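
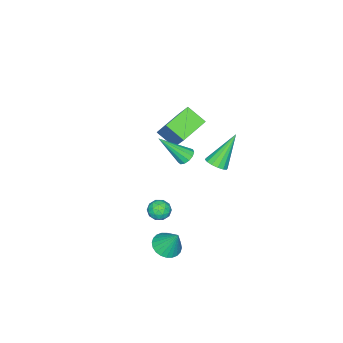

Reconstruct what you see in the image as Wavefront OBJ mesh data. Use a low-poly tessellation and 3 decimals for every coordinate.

v 3.509 2.39 -4.534
v 3.896 2.98 -4.889
v 3.571 3.11 -3.266
v 3.604 3.07 -4.925
v 3.296 3.056 -4.902
v 3.022 2.941 -4.823
v 2.821 2.742 -4.7
v 2.725 2.489 -4.552
v 2.749 2.221 -4.401
v 2.888 1.979 -4.27
v 3.121 1.8 -4.18
v 3.414 1.71 -4.144
v 3.721 1.724 -4.167
v 3.996 1.839 -4.246
v 4.196 2.038 -4.368
v 4.292 2.291 -4.517
v 4.269 2.559 -4.668
v 4.13 2.801 -4.798
v -0.589 0.685 -1.442
v -0.259 0.443 -1.809
v 0.229 -0.425 0.022
v -0.106 0.692 -1.706
v -0.107 0.939 -1.518
v -0.26 1.105 -1.307
v -0.518 1.138 -1.138
v -0.798 1.027 -1.065
v -1.012 0.807 -1.113
v -1.091 0.549 -1.264
v -1.011 0.334 -1.472
v -0.796 0.23 -1.671
v -0.516 0.27 -1.796
v -4.05 -2.203 -1.874
v -3.456 -1.195 -0.39
v -4.105 -1.127 -2.583
v -3.511 -0.118 -1.099
v -2.429 -2.442 -2.361
v -1.835 -1.433 -0.877
v -2.484 -1.365 -3.07
v -1.89 -0.357 -1.586
v 3.291 2.431 -2.083
v 3.883 2.584 -1.931
v 3.417 1.516 -1.649
v 4.009 1.669 -1.497
v 3.526 1.956 -1.211
v 3.448 2.522 -1.479
v 3.852 1.578 -2.101
v 3.774 2.144 -2.369
v 4.23 2.058 -1.942
v 4.029 2.291 -1.392
v 3.271 1.809 -2.188
v 3.07 2.042 -1.638
v 3.576 2.588 -2.045
v 3.724 1.512 -1.535
v 3.44 1.681 -1.366
v 3.788 1.771 -1.277
v 3.32 2.551 -1.78
v 3.668 2.641 -1.69
v 3.458 2.272 -1.267
v 3.632 1.459 -1.89
v 3.98 1.549 -1.8
v 3.512 2.329 -2.303
v 3.86 2.419 -2.214
v 3.842 1.828 -2.313
v 4.128 2.369 -1.963
v 4.202 1.831 -1.707
v 4.11 1.777 -2.062
v 4.064 2.11 -2.22
v 4.01 2.506 -1.639
v 4.084 1.968 -1.384
v 3.8 2.137 -1.215
v 3.754 2.469 -1.373
v 4.214 2.196 -1.646
v 3.216 2.132 -2.196
v 3.29 1.594 -1.941
v 3.546 1.631 -2.207
v 3.5 1.963 -2.365
v 3.098 2.269 -1.873
v 3.172 1.731 -1.617
v 3.236 1.99 -1.36
v 3.19 2.323 -1.518
v 3.086 1.904 -1.934
v 0.051 2.924 -0.425
v 0.5 2.686 -0.052
v -1.131 3.276 1.225
v 0.567 3.005 -0.072
v 0.496 3.302 -0.187
v 0.305 3.497 -0.365
v 0.047 3.539 -0.559
v -0.21 3.417 -0.718
v -0.397 3.162 -0.797
v -0.464 2.843 -0.777
v -0.393 2.546 -0.663
v -0.203 2.351 -0.484
v 0.056 2.309 -0.29
v 0.313 2.431 -0.132
f 2 1 4
f 2 4 3
f 4 1 5
f 4 5 3
f 5 1 6
f 5 6 3
f 6 1 7
f 6 7 3
f 7 1 8
f 7 8 3
f 8 1 9
f 8 9 3
f 9 1 10
f 9 10 3
f 10 1 11
f 10 11 3
f 11 1 12
f 11 12 3
f 12 1 13
f 12 13 3
f 13 1 14
f 13 14 3
f 14 1 15
f 14 15 3
f 15 1 16
f 15 16 3
f 16 1 17
f 16 17 3
f 17 1 18
f 17 18 3
f 18 1 2
f 18 2 3
f 20 19 22
f 20 22 21
f 22 19 23
f 22 23 21
f 23 19 24
f 23 24 21
f 24 19 25
f 24 25 21
f 25 19 26
f 25 26 21
f 26 19 27
f 26 27 21
f 27 19 28
f 27 28 21
f 28 19 29
f 28 29 21
f 29 19 30
f 29 30 21
f 30 19 31
f 30 31 21
f 31 19 20
f 31 20 21
f 33 35 32
f 36 33 32
f 32 35 34
f 34 36 32
f 33 39 35
f 37 33 36
f 37 39 33
f 35 39 34
f 38 36 34
f 34 39 38
f 38 37 36
f 39 37 38
f 40 77 56
f 77 51 80
f 56 80 45
f 77 80 56
f 40 56 52
f 56 45 57
f 52 57 41
f 56 57 52
f 40 52 61
f 52 41 62
f 61 62 47
f 52 62 61
f 40 61 73
f 61 47 76
f 73 76 50
f 61 76 73
f 40 73 77
f 73 50 81
f 77 81 51
f 73 81 77
f 41 57 68
f 57 45 71
f 68 71 49
f 57 71 68
f 45 80 58
f 80 51 79
f 58 79 44
f 80 79 58
f 51 81 78
f 81 50 74
f 78 74 42
f 81 74 78
f 50 76 75
f 76 47 63
f 75 63 46
f 76 63 75
f 47 62 67
f 62 41 64
f 67 64 48
f 62 64 67
f 43 69 55
f 69 49 70
f 55 70 44
f 69 70 55
f 43 55 53
f 55 44 54
f 53 54 42
f 55 54 53
f 43 53 60
f 53 42 59
f 60 59 46
f 53 59 60
f 43 60 65
f 60 46 66
f 65 66 48
f 60 66 65
f 43 65 69
f 65 48 72
f 69 72 49
f 65 72 69
f 44 70 58
f 70 49 71
f 58 71 45
f 70 71 58
f 42 54 78
f 54 44 79
f 78 79 51
f 54 79 78
f 46 59 75
f 59 42 74
f 75 74 50
f 59 74 75
f 48 66 67
f 66 46 63
f 67 63 47
f 66 63 67
f 49 72 68
f 72 48 64
f 68 64 41
f 72 64 68
f 83 82 85
f 83 85 84
f 85 82 86
f 85 86 84
f 86 82 87
f 86 87 84
f 87 82 88
f 87 88 84
f 88 82 89
f 88 89 84
f 89 82 90
f 89 90 84
f 90 82 91
f 90 91 84
f 91 82 92
f 91 92 84
f 92 82 93
f 92 93 84
f 93 82 94
f 93 94 84
f 94 82 95
f 94 95 84
f 95 82 83
f 95 83 84



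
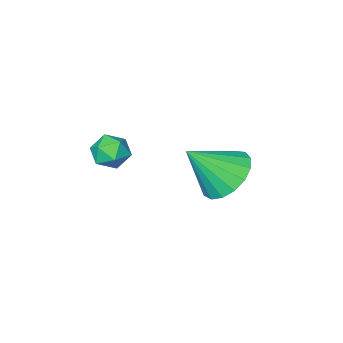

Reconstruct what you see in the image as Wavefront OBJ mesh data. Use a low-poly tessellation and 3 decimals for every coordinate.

v -1.385 4.01 -1.182
v -0.866 3.438 -1.879
v -0.235 3.51 0.082
v -0.646 3.884 -1.903
v -0.595 4.359 -1.762
v -0.725 4.753 -1.488
v -1.006 4.978 -1.144
v -1.374 4.98 -0.808
v -1.744 4.76 -0.558
v -2.032 4.369 -0.451
v -2.172 3.895 -0.512
v -2.131 3.447 -0.726
v -1.919 3.128 -1.044
v -1.585 3.012 -1.394
v -1.205 3.123 -1.696
v 2.275 3.613 0.393
v 2.831 3.358 0.674
v 1.669 3.142 1.166
v 2.225 2.887 1.447
v 2.111 3.55 1.468
v 2.486 3.841 0.99
v 2.014 2.659 0.85
v 2.389 2.95 0.372
v 2.67 2.768 0.956
v 2.73 3.319 1.338
v 1.77 3.181 0.502
v 1.83 3.732 0.884
f 2 1 4
f 2 4 3
f 4 1 5
f 4 5 3
f 5 1 6
f 5 6 3
f 6 1 7
f 6 7 3
f 7 1 8
f 7 8 3
f 8 1 9
f 8 9 3
f 9 1 10
f 9 10 3
f 10 1 11
f 10 11 3
f 11 1 12
f 11 12 3
f 12 1 13
f 12 13 3
f 13 1 14
f 13 14 3
f 14 1 15
f 14 15 3
f 15 1 2
f 15 2 3
f 16 27 21
f 16 21 17
f 16 17 23
f 16 23 26
f 16 26 27
f 17 21 25
f 21 27 20
f 27 26 18
f 26 23 22
f 23 17 24
f 19 25 20
f 19 20 18
f 19 18 22
f 19 22 24
f 19 24 25
f 20 25 21
f 18 20 27
f 22 18 26
f 24 22 23
f 25 24 17



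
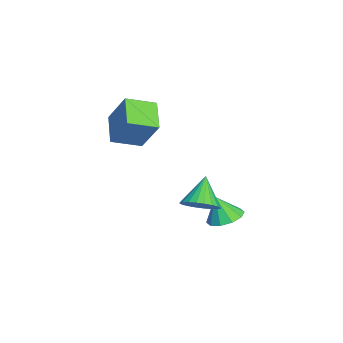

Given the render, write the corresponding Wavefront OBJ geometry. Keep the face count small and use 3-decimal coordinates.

v 0.589 -2.256 0.89
v -1.002 -2.417 1.695
v 0.161 -0.736 0.348
v -1.43 -0.896 1.152
v 1.41 -1.384 2.688
v -0.181 -1.544 3.492
v 0.982 0.137 2.145
v -0.609 -0.024 2.95
v 0.904 3.359 -4.274
v 1.556 2.628 -4.479
v 0.756 2.841 -2.906
v 1.873 3.111 -4.262
v 1.821 3.689 -4.049
v 1.419 4.141 -3.922
v 0.82 4.294 -3.929
v 0.253 4.089 -4.068
v -0.064 3.606 -4.286
v -0.012 3.028 -4.499
v 0.39 2.577 -4.626
v 0.989 2.424 -4.618
v 2.818 2.12 -2.189
v 3.58 2.331 -1.56
v 1.642 2.38 -0.851
v 3.497 2.688 -1.703
v 3.31 2.96 -1.919
v 3.049 3.103 -2.177
v 2.752 3.097 -2.437
v 2.466 2.942 -2.658
v 2.233 2.662 -2.809
v 2.089 2.299 -2.865
v 2.056 1.909 -2.818
v 2.139 1.551 -2.675
v 2.326 1.28 -2.458
v 2.587 1.137 -2.2
v 2.884 1.143 -1.941
v 3.17 1.298 -1.719
v 3.403 1.578 -1.569
v 3.547 1.941 -1.513
f 2 4 1
f 5 2 1
f 1 4 3
f 3 5 1
f 2 8 4
f 6 2 5
f 6 8 2
f 4 8 3
f 7 5 3
f 3 8 7
f 7 6 5
f 8 6 7
f 10 9 12
f 10 12 11
f 12 9 13
f 12 13 11
f 13 9 14
f 13 14 11
f 14 9 15
f 14 15 11
f 15 9 16
f 15 16 11
f 16 9 17
f 16 17 11
f 17 9 18
f 17 18 11
f 18 9 19
f 18 19 11
f 19 9 20
f 19 20 11
f 20 9 10
f 20 10 11
f 22 21 24
f 22 24 23
f 24 21 25
f 24 25 23
f 25 21 26
f 25 26 23
f 26 21 27
f 26 27 23
f 27 21 28
f 27 28 23
f 28 21 29
f 28 29 23
f 29 21 30
f 29 30 23
f 30 21 31
f 30 31 23
f 31 21 32
f 31 32 23
f 32 21 33
f 32 33 23
f 33 21 34
f 33 34 23
f 34 21 35
f 34 35 23
f 35 21 36
f 35 36 23
f 36 21 37
f 36 37 23
f 37 21 38
f 37 38 23
f 38 21 22
f 38 22 23



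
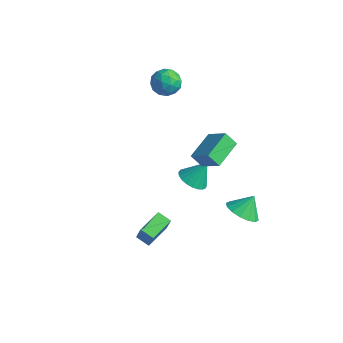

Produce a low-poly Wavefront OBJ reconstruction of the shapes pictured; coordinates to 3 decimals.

v -1.559 1.082 -3.518
v -0.804 0.649 -3.497
v -1.181 1.798 -2.302
v -0.719 0.94 -3.694
v -0.778 1.255 -3.862
v -0.973 1.54 -3.969
v -1.269 1.746 -3.999
v -1.615 1.838 -3.945
v -1.951 1.798 -3.818
v -2.219 1.635 -3.638
v -2.374 1.376 -3.438
v -2.387 1.066 -3.251
v -2.257 0.759 -3.111
v -2.006 0.508 -3.041
v -1.678 0.356 -3.053
v -1.329 0.33 -3.146
v -1.02 0.433 -3.303
v -0.743 -4.11 -3.707
v -0.417 -4.133 -2.772
v -0.922 -2.593 -3.605
v -0.595 -2.617 -2.671
v 0.015 -4.003 -3.969
v 0.342 -4.027 -3.035
v -0.163 -2.487 -3.868
v 0.163 -2.51 -2.933
v -4.524 1.573 3.466
v -3.845 2.074 3.686
v -3.715 0.886 2.534
v -3.036 1.387 2.754
v -3.349 0.803 3.322
v -3.849 1.228 3.898
v -3.711 1.732 2.322
v -4.211 2.157 2.898
v -3.342 2.173 2.979
v -3.118 1.599 3.597
v -4.442 1.361 2.623
v -4.218 0.787 3.241
v -4.256 1.884 3.657
v -3.304 1.076 2.563
v -3.489 0.733 2.896
v -3.089 1.028 3.026
v -4.258 1.386 3.782
v -3.859 1.681 3.911
v -3.567 0.934 3.698
v -3.701 1.279 2.309
v -3.302 1.574 2.438
v -4.471 1.932 3.194
v -4.071 2.227 3.324
v -3.993 2.026 2.522
v -3.561 2.237 3.372
v -3.085 1.833 2.824
v -3.482 2.036 2.57
v -3.776 2.285 2.908
v -3.429 1.899 3.735
v -2.954 1.495 3.187
v -3.138 1.152 3.521
v -3.432 1.401 3.859
v -3.134 1.957 3.319
v -4.606 1.465 3.033
v -4.131 1.061 2.485
v -4.128 1.559 2.361
v -4.422 1.808 2.699
v -4.475 1.127 3.396
v -3.999 0.723 2.848
v -3.784 0.675 3.312
v -4.078 0.924 3.65
v -4.426 1.003 2.901
v -0.084 0.132 -0.519
v -0.629 -0.124 0.177
v -0.353 1.793 -0.117
v -0.898 1.537 0.578
v 1.078 0.103 0.382
v 0.533 -0.153 1.077
v 0.809 1.764 0.783
v 0.264 1.508 1.479
v 1.807 1.139 -3.972
v 2.666 1.426 -4.344
v 1.973 1.861 -3.028
v 2.326 1.752 -4.533
v 1.846 1.913 -4.572
v 1.356 1.866 -4.449
v 0.987 1.625 -4.199
v 0.837 1.253 -3.888
v 0.947 0.851 -3.599
v 1.287 0.526 -3.41
v 1.767 0.365 -3.372
v 2.257 0.411 -3.494
v 2.626 0.652 -3.744
v 2.776 1.024 -4.056
f 2 1 4
f 2 4 3
f 4 1 5
f 4 5 3
f 5 1 6
f 5 6 3
f 6 1 7
f 6 7 3
f 7 1 8
f 7 8 3
f 8 1 9
f 8 9 3
f 9 1 10
f 9 10 3
f 10 1 11
f 10 11 3
f 11 1 12
f 11 12 3
f 12 1 13
f 12 13 3
f 13 1 14
f 13 14 3
f 14 1 15
f 14 15 3
f 15 1 16
f 15 16 3
f 16 1 17
f 16 17 3
f 17 1 2
f 17 2 3
f 19 21 18
f 22 19 18
f 18 21 20
f 20 22 18
f 19 25 21
f 23 19 22
f 23 25 19
f 21 25 20
f 24 22 20
f 20 25 24
f 24 23 22
f 25 23 24
f 26 63 42
f 63 37 66
f 42 66 31
f 63 66 42
f 26 42 38
f 42 31 43
f 38 43 27
f 42 43 38
f 26 38 47
f 38 27 48
f 47 48 33
f 38 48 47
f 26 47 59
f 47 33 62
f 59 62 36
f 47 62 59
f 26 59 63
f 59 36 67
f 63 67 37
f 59 67 63
f 27 43 54
f 43 31 57
f 54 57 35
f 43 57 54
f 31 66 44
f 66 37 65
f 44 65 30
f 66 65 44
f 37 67 64
f 67 36 60
f 64 60 28
f 67 60 64
f 36 62 61
f 62 33 49
f 61 49 32
f 62 49 61
f 33 48 53
f 48 27 50
f 53 50 34
f 48 50 53
f 29 55 41
f 55 35 56
f 41 56 30
f 55 56 41
f 29 41 39
f 41 30 40
f 39 40 28
f 41 40 39
f 29 39 46
f 39 28 45
f 46 45 32
f 39 45 46
f 29 46 51
f 46 32 52
f 51 52 34
f 46 52 51
f 29 51 55
f 51 34 58
f 55 58 35
f 51 58 55
f 30 56 44
f 56 35 57
f 44 57 31
f 56 57 44
f 28 40 64
f 40 30 65
f 64 65 37
f 40 65 64
f 32 45 61
f 45 28 60
f 61 60 36
f 45 60 61
f 34 52 53
f 52 32 49
f 53 49 33
f 52 49 53
f 35 58 54
f 58 34 50
f 54 50 27
f 58 50 54
f 69 71 68
f 72 69 68
f 68 71 70
f 70 72 68
f 69 75 71
f 73 69 72
f 73 75 69
f 71 75 70
f 74 72 70
f 70 75 74
f 74 73 72
f 75 73 74
f 77 76 79
f 77 79 78
f 79 76 80
f 79 80 78
f 80 76 81
f 80 81 78
f 81 76 82
f 81 82 78
f 82 76 83
f 82 83 78
f 83 76 84
f 83 84 78
f 84 76 85
f 84 85 78
f 85 76 86
f 85 86 78
f 86 76 87
f 86 87 78
f 87 76 88
f 87 88 78
f 88 76 89
f 88 89 78
f 89 76 77
f 89 77 78



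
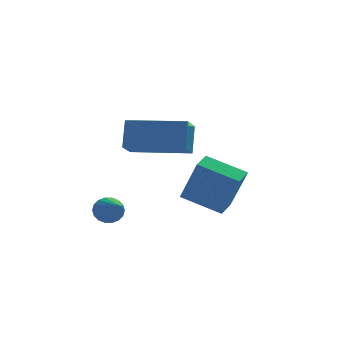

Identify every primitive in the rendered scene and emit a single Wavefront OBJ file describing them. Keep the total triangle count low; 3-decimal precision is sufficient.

v -2.588 0.87 -1.43
v -2.416 1.131 -0.941
v -2.452 -0.91 -0.53
v -2.672 1.124 -0.916
v -2.912 1.067 -0.992
v -3.088 0.972 -1.155
v -3.165 0.856 -1.373
v -3.127 0.743 -1.602
v -2.982 0.655 -1.797
v -2.76 0.61 -1.919
v -2.503 0.617 -1.945
v -2.263 0.673 -1.868
v -2.087 0.769 -1.705
v -2.011 0.885 -1.488
v -2.048 0.998 -1.259
v -2.193 1.086 -1.064
v 1.671 1.663 -2.3
v 2.163 1.08 -0.506
v 0.311 2.479 -1.663
v 0.802 1.896 0.132
v 2.178 2.424 -2.192
v 2.669 1.841 -0.397
v 0.817 3.24 -1.554
v 1.309 2.657 0.24
v -2.463 -1.274 2.366
v -2.259 -0.698 3.399
v -2.043 -0.424 1.809
v -1.838 0.152 2.842
v -0.502 -2.172 2.478
v -0.297 -1.596 3.511
v -0.081 -1.322 1.921
v 0.123 -0.746 2.954
f 2 1 4
f 2 4 3
f 4 1 5
f 4 5 3
f 5 1 6
f 5 6 3
f 6 1 7
f 6 7 3
f 7 1 8
f 7 8 3
f 8 1 9
f 8 9 3
f 9 1 10
f 9 10 3
f 10 1 11
f 10 11 3
f 11 1 12
f 11 12 3
f 12 1 13
f 12 13 3
f 13 1 14
f 13 14 3
f 14 1 15
f 14 15 3
f 15 1 16
f 15 16 3
f 16 1 2
f 16 2 3
f 18 20 17
f 21 18 17
f 17 20 19
f 19 21 17
f 18 24 20
f 22 18 21
f 22 24 18
f 20 24 19
f 23 21 19
f 19 24 23
f 23 22 21
f 24 22 23
f 26 28 25
f 29 26 25
f 25 28 27
f 27 29 25
f 26 32 28
f 30 26 29
f 30 32 26
f 28 32 27
f 31 29 27
f 27 32 31
f 31 30 29
f 32 30 31



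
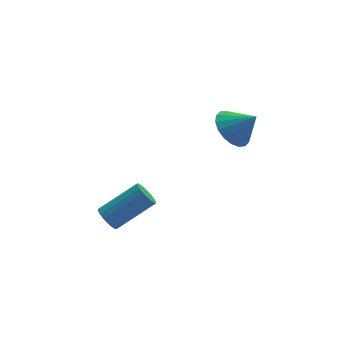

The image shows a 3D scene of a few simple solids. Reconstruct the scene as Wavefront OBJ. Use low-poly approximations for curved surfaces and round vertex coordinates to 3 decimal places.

v -3.5 1.688 -2.43
v -3.224 1.833 -2.871
v -1.744 2.057 -1.871
v -2.02 1.912 -1.43
v -3.31 2.043 -2.79
v -1.83 2.266 -1.79
v -3.434 2.182 -2.639
v -1.954 2.406 -1.638
v -3.57 2.223 -2.445
v -2.091 2.447 -1.445
v -3.693 2.159 -2.249
v -2.214 2.382 -1.249
v -3.778 2.001 -2.089
v -2.298 2.225 -1.089
v -3.807 1.781 -1.996
v -2.328 2.005 -0.996
v -3.776 1.543 -1.989
v -2.296 1.767 -0.989
v -3.69 1.334 -2.07
v -2.21 1.557 -1.07
v -3.566 1.194 -2.222
v -2.086 1.418 -1.221
v -3.429 1.153 -2.415
v -1.95 1.377 -1.415
v -3.306 1.218 -2.611
v -1.827 1.441 -1.611
v -3.222 1.375 -2.771
v -1.742 1.599 -1.771
v -3.192 1.595 -2.864
v -1.713 1.819 -1.864
v 1.459 3.358 0.421
v 2.011 3.076 -0.204
v 2.241 2.982 1.279
v 2.126 3.446 -0.147
v 2.109 3.799 0.023
v 1.963 4.064 0.271
v 1.717 4.189 0.55
v 1.421 4.15 0.802
v 1.132 3.954 0.979
v 0.908 3.639 1.046
v 0.793 3.269 0.988
v 0.81 2.917 0.819
v 0.956 2.652 0.57
v 1.201 2.526 0.292
v 1.498 2.566 0.039
v 1.787 2.762 -0.138
f 2 1 5
f 2 5 3
f 3 5 6
f 3 6 4
f 5 1 7
f 5 7 6
f 6 7 8
f 6 8 4
f 7 1 9
f 7 9 8
f 8 9 10
f 8 10 4
f 9 1 11
f 9 11 10
f 10 11 12
f 10 12 4
f 11 1 13
f 11 13 12
f 12 13 14
f 12 14 4
f 13 1 15
f 13 15 14
f 14 15 16
f 14 16 4
f 15 1 17
f 15 17 16
f 16 17 18
f 16 18 4
f 17 1 19
f 17 19 18
f 18 19 20
f 18 20 4
f 19 1 21
f 19 21 20
f 20 21 22
f 20 22 4
f 21 1 23
f 21 23 22
f 22 23 24
f 22 24 4
f 23 1 25
f 23 25 24
f 24 25 26
f 24 26 4
f 25 1 27
f 25 27 26
f 26 27 28
f 26 28 4
f 27 1 29
f 27 29 28
f 28 29 30
f 28 30 4
f 29 1 2
f 29 2 30
f 30 2 3
f 30 3 4
f 32 31 34
f 32 34 33
f 34 31 35
f 34 35 33
f 35 31 36
f 35 36 33
f 36 31 37
f 36 37 33
f 37 31 38
f 37 38 33
f 38 31 39
f 38 39 33
f 39 31 40
f 39 40 33
f 40 31 41
f 40 41 33
f 41 31 42
f 41 42 33
f 42 31 43
f 42 43 33
f 43 31 44
f 43 44 33
f 44 31 45
f 44 45 33
f 45 31 46
f 45 46 33
f 46 31 32
f 46 32 33



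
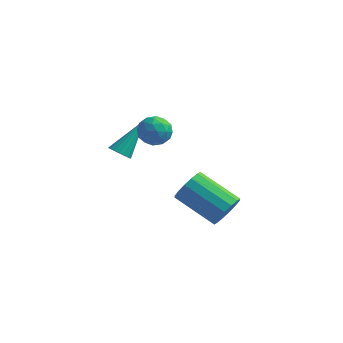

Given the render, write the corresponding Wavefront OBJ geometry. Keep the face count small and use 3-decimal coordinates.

v 2.225 1.456 -3.28
v 2.549 1.092 -2.584
v 0.66 1.32 -1.584
v 0.335 1.684 -2.28
v 2.627 1.523 -2.534
v 0.738 1.75 -1.534
v 2.597 1.935 -2.685
v 0.708 2.163 -1.685
v 2.468 2.219 -2.995
v 0.578 2.447 -1.995
v 2.273 2.299 -3.381
v 0.383 2.526 -2.381
v 2.065 2.153 -3.74
v 0.175 2.38 -2.74
v 1.9 1.82 -3.976
v 0.011 2.048 -2.976
v 1.822 1.39 -4.026
v -0.067 1.617 -3.026
v 1.852 0.977 -3.875
v -0.037 1.205 -2.875
v 1.982 0.693 -3.565
v 0.092 0.921 -2.565
v 2.177 0.614 -3.179
v 0.287 0.841 -2.179
v 2.385 0.76 -2.82
v 0.495 0.987 -1.82
v 0.088 0.233 2.093
v 0.43 -0.33 2.487
v -0.77 -0.57 1.693
v -0.428 -1.133 2.087
v -0.788 -0.567 2.46
v -0.258 -0.07 2.707
v -0.082 -0.83 1.473
v 0.448 -0.333 1.72
v 0.325 -0.986 2.104
v -0.111 -0.824 2.714
v -0.229 -0.076 1.466
v -0.665 0.086 2.076
v 0.335 0.022 2.325
v -0.675 -0.922 1.855
v -0.886 -0.589 2.074
v -0.685 -0.92 2.306
v -0.07 0.175 2.454
v 0.131 -0.156 2.686
v -0.585 -0.295 2.67
v -0.471 -0.744 1.494
v -0.27 -1.075 1.726
v 0.345 0.02 1.874
v 0.546 -0.311 2.106
v 0.245 -0.605 1.51
v 0.474 -0.694 2.332
v -0.031 -1.167 2.097
v 0.173 -0.988 1.736
v 0.484 -0.697 1.881
v 0.217 -0.599 2.691
v -0.287 -1.071 2.455
v -0.499 -0.738 2.674
v -0.187 -0.446 2.82
v 0.156 -0.985 2.465
v -0.053 0.171 1.725
v -0.557 -0.301 1.489
v -0.153 -0.454 1.36
v 0.159 -0.162 1.506
v -0.309 0.267 2.083
v -0.814 -0.206 1.848
v -0.824 -0.203 2.299
v -0.513 0.088 2.444
v -0.496 0.085 1.715
v -1.594 -0.758 0.582
v -1.078 -0.809 0.431
v -1.066 0.518 1.958
v -1.157 -0.628 0.293
v -1.322 -0.473 0.213
v -1.541 -0.375 0.206
v -1.771 -0.352 0.273
v -1.965 -0.411 0.402
v -2.086 -0.538 0.566
v -2.11 -0.708 0.733
v -2.031 -0.889 0.871
v -1.866 -1.044 0.951
v -1.647 -1.142 0.958
v -1.417 -1.164 0.891
v -1.222 -1.106 0.762
v -1.101 -0.979 0.598
f 2 1 5
f 2 5 3
f 3 5 6
f 3 6 4
f 5 1 7
f 5 7 6
f 6 7 8
f 6 8 4
f 7 1 9
f 7 9 8
f 8 9 10
f 8 10 4
f 9 1 11
f 9 11 10
f 10 11 12
f 10 12 4
f 11 1 13
f 11 13 12
f 12 13 14
f 12 14 4
f 13 1 15
f 13 15 14
f 14 15 16
f 14 16 4
f 15 1 17
f 15 17 16
f 16 17 18
f 16 18 4
f 17 1 19
f 17 19 18
f 18 19 20
f 18 20 4
f 19 1 21
f 19 21 20
f 20 21 22
f 20 22 4
f 21 1 23
f 21 23 22
f 22 23 24
f 22 24 4
f 23 1 25
f 23 25 24
f 24 25 26
f 24 26 4
f 25 1 2
f 25 2 26
f 26 2 3
f 26 3 4
f 27 64 43
f 64 38 67
f 43 67 32
f 64 67 43
f 27 43 39
f 43 32 44
f 39 44 28
f 43 44 39
f 27 39 48
f 39 28 49
f 48 49 34
f 39 49 48
f 27 48 60
f 48 34 63
f 60 63 37
f 48 63 60
f 27 60 64
f 60 37 68
f 64 68 38
f 60 68 64
f 28 44 55
f 44 32 58
f 55 58 36
f 44 58 55
f 32 67 45
f 67 38 66
f 45 66 31
f 67 66 45
f 38 68 65
f 68 37 61
f 65 61 29
f 68 61 65
f 37 63 62
f 63 34 50
f 62 50 33
f 63 50 62
f 34 49 54
f 49 28 51
f 54 51 35
f 49 51 54
f 30 56 42
f 56 36 57
f 42 57 31
f 56 57 42
f 30 42 40
f 42 31 41
f 40 41 29
f 42 41 40
f 30 40 47
f 40 29 46
f 47 46 33
f 40 46 47
f 30 47 52
f 47 33 53
f 52 53 35
f 47 53 52
f 30 52 56
f 52 35 59
f 56 59 36
f 52 59 56
f 31 57 45
f 57 36 58
f 45 58 32
f 57 58 45
f 29 41 65
f 41 31 66
f 65 66 38
f 41 66 65
f 33 46 62
f 46 29 61
f 62 61 37
f 46 61 62
f 35 53 54
f 53 33 50
f 54 50 34
f 53 50 54
f 36 59 55
f 59 35 51
f 55 51 28
f 59 51 55
f 70 69 72
f 70 72 71
f 72 69 73
f 72 73 71
f 73 69 74
f 73 74 71
f 74 69 75
f 74 75 71
f 75 69 76
f 75 76 71
f 76 69 77
f 76 77 71
f 77 69 78
f 77 78 71
f 78 69 79
f 78 79 71
f 79 69 80
f 79 80 71
f 80 69 81
f 80 81 71
f 81 69 82
f 81 82 71
f 82 69 83
f 82 83 71
f 83 69 84
f 83 84 71
f 84 69 70
f 84 70 71



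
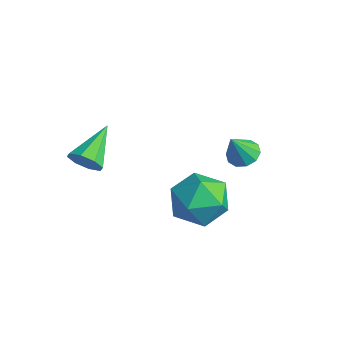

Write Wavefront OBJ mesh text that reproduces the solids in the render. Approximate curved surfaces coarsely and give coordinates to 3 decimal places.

v 2.642 -1.174 1.452
v 3.538 -1.905 1.295
v 1.502 -2.375 0.545
v 2.398 -3.106 0.388
v 1.964 -2.936 1.458
v 2.669 -2.194 2.019
v 2.371 -2.086 -0.179
v 3.076 -1.344 0.382
v 3.37 -2.469 0.287
v 3.119 -2.994 1.299
v 1.921 -1.286 0.541
v 1.67 -1.811 1.553
v -1.423 -4.337 0.982
v -1.127 -3.896 0.511
v -2.237 -2.943 1.778
v -1.61 -4.083 0.346
v -1.983 -4.419 0.553
v -2.028 -4.707 1.012
v -1.719 -4.779 1.453
v -1.237 -4.591 1.618
v -0.863 -4.255 1.411
v -0.818 -3.967 0.952
v 1.342 0.413 1.322
v 1.913 0.182 1.151
v 1.438 -0.193 2.458
v 1.971 0.529 1.331
v 1.788 0.832 1.508
v 1.435 0.975 1.614
v 1.046 0.903 1.609
v 0.77 0.644 1.494
v 0.712 0.296 1.314
v 0.895 -0.007 1.137
v 1.248 -0.149 1.031
v 1.637 -0.077 1.036
f 1 12 6
f 1 6 2
f 1 2 8
f 1 8 11
f 1 11 12
f 2 6 10
f 6 12 5
f 12 11 3
f 11 8 7
f 8 2 9
f 4 10 5
f 4 5 3
f 4 3 7
f 4 7 9
f 4 9 10
f 5 10 6
f 3 5 12
f 7 3 11
f 9 7 8
f 10 9 2
f 14 13 16
f 14 16 15
f 16 13 17
f 16 17 15
f 17 13 18
f 17 18 15
f 18 13 19
f 18 19 15
f 19 13 20
f 19 20 15
f 20 13 21
f 20 21 15
f 21 13 22
f 21 22 15
f 22 13 14
f 22 14 15
f 24 23 26
f 24 26 25
f 26 23 27
f 26 27 25
f 27 23 28
f 27 28 25
f 28 23 29
f 28 29 25
f 29 23 30
f 29 30 25
f 30 23 31
f 30 31 25
f 31 23 32
f 31 32 25
f 32 23 33
f 32 33 25
f 33 23 34
f 33 34 25
f 34 23 24
f 34 24 25



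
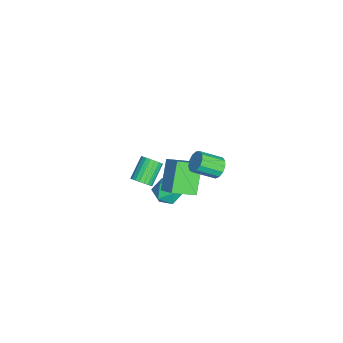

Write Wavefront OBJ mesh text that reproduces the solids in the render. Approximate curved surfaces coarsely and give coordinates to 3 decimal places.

v -3.063 -4.017 -4.336
v -2.612 -4.081 -3.778
v -3.826 -3.467 -2.726
v -4.277 -3.403 -3.284
v -2.554 -3.803 -3.874
v -3.768 -3.189 -2.822
v -2.584 -3.562 -4.049
v -3.798 -2.948 -2.997
v -2.697 -3.4 -4.274
v -3.911 -2.786 -3.222
v -2.873 -3.344 -4.51
v -4.087 -2.73 -3.457
v -3.082 -3.405 -4.715
v -4.296 -2.791 -3.663
v -3.288 -3.572 -4.855
v -4.502 -2.958 -3.803
v -3.454 -3.815 -4.906
v -4.669 -3.201 -3.853
v -3.553 -4.094 -4.858
v -4.768 -3.48 -3.805
v -3.568 -4.359 -4.719
v -4.782 -3.745 -3.667
v -3.495 -4.565 -4.515
v -4.709 -3.951 -3.462
v -3.347 -4.676 -4.279
v -4.561 -4.062 -3.227
v -3.15 -4.673 -4.054
v -4.364 -4.06 -3.001
v -2.938 -4.557 -3.877
v -4.152 -3.943 -2.825
v -2.748 -4.348 -3.78
v -3.962 -3.734 -2.727
v 2.323 -2.568 0.86
v 0.887 -2.305 2.383
v 1.825 -1.164 0.149
v 0.389 -0.901 1.673
v 3.171 -1.919 1.547
v 1.735 -1.656 3.071
v 2.673 -0.515 0.837
v 1.237 -0.252 2.36
v 2.642 0.693 3.523
v 2.913 0.373 2.938
v 3.149 -0.913 3.751
v 2.878 -0.593 4.337
v 3.226 0.55 3.127
v 3.461 -0.737 3.94
v 3.353 0.772 3.441
v 3.589 -0.515 4.255
v 3.255 0.969 3.782
v 3.491 -0.317 4.595
v 2.962 1.079 4.041
v 3.198 -0.208 4.854
v 2.568 1.066 4.135
v 2.804 -0.22 4.948
v 2.197 0.935 4.035
v 2.433 -0.351 4.848
v 1.968 0.727 3.773
v 2.203 -0.559 4.586
v 1.952 0.509 3.431
v 2.188 -0.778 4.245
v 2.156 0.349 3.119
v 2.392 -0.938 3.932
v 2.514 0.298 2.935
v 2.75 -0.988 3.748
v -1.059 -1.789 -2.149
v -0.535 -1.824 -1.287
v 0.035 -2.776 -2.853
v 0.559 -2.811 -1.991
v -0.345 -3.255 -2.05
v -1.022 -2.645 -1.615
v 0.522 -1.955 -2.525
v -0.155 -1.345 -2.09
v 0.442 -1.926 -1.519
v -0.094 -2.73 -1.226
v -0.406 -1.87 -2.914
v -0.942 -2.674 -2.621
f 2 1 5
f 2 5 3
f 3 5 6
f 3 6 4
f 5 1 7
f 5 7 6
f 6 7 8
f 6 8 4
f 7 1 9
f 7 9 8
f 8 9 10
f 8 10 4
f 9 1 11
f 9 11 10
f 10 11 12
f 10 12 4
f 11 1 13
f 11 13 12
f 12 13 14
f 12 14 4
f 13 1 15
f 13 15 14
f 14 15 16
f 14 16 4
f 15 1 17
f 15 17 16
f 16 17 18
f 16 18 4
f 17 1 19
f 17 19 18
f 18 19 20
f 18 20 4
f 19 1 21
f 19 21 20
f 20 21 22
f 20 22 4
f 21 1 23
f 21 23 22
f 22 23 24
f 22 24 4
f 23 1 25
f 23 25 24
f 24 25 26
f 24 26 4
f 25 1 27
f 25 27 26
f 26 27 28
f 26 28 4
f 27 1 29
f 27 29 28
f 28 29 30
f 28 30 4
f 29 1 31
f 29 31 30
f 30 31 32
f 30 32 4
f 31 1 2
f 31 2 32
f 32 2 3
f 32 3 4
f 34 36 33
f 37 34 33
f 33 36 35
f 35 37 33
f 34 40 36
f 38 34 37
f 38 40 34
f 36 40 35
f 39 37 35
f 35 40 39
f 39 38 37
f 40 38 39
f 42 41 45
f 42 45 43
f 43 45 46
f 43 46 44
f 45 41 47
f 45 47 46
f 46 47 48
f 46 48 44
f 47 41 49
f 47 49 48
f 48 49 50
f 48 50 44
f 49 41 51
f 49 51 50
f 50 51 52
f 50 52 44
f 51 41 53
f 51 53 52
f 52 53 54
f 52 54 44
f 53 41 55
f 53 55 54
f 54 55 56
f 54 56 44
f 55 41 57
f 55 57 56
f 56 57 58
f 56 58 44
f 57 41 59
f 57 59 58
f 58 59 60
f 58 60 44
f 59 41 61
f 59 61 60
f 60 61 62
f 60 62 44
f 61 41 63
f 61 63 62
f 62 63 64
f 62 64 44
f 63 41 42
f 63 42 64
f 64 42 43
f 64 43 44
f 65 76 70
f 65 70 66
f 65 66 72
f 65 72 75
f 65 75 76
f 66 70 74
f 70 76 69
f 76 75 67
f 75 72 71
f 72 66 73
f 68 74 69
f 68 69 67
f 68 67 71
f 68 71 73
f 68 73 74
f 69 74 70
f 67 69 76
f 71 67 75
f 73 71 72
f 74 73 66



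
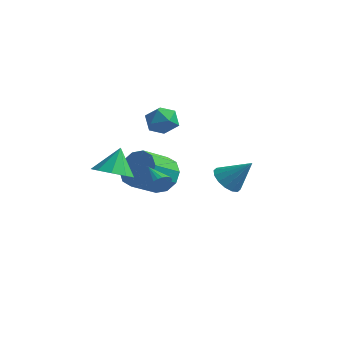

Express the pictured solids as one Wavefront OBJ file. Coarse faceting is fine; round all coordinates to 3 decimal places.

v -2.139 0.519 -1.429
v -1.194 0.711 -1.534
v -2.161 1.281 -0.231
v -1.556 1.177 -1.838
v -2.191 1.335 -1.95
v -2.801 1.111 -1.818
v -3.102 0.61 -1.504
v -2.952 0.066 -1.155
v -2.422 -0.266 -0.934
v -1.759 -0.231 -0.944
v -1.275 0.155 -1.181
v 3.064 1.095 -0.728
v 3.597 1.296 -1.261
v 4.056 1.425 0.388
v 3.395 1.636 -1.182
v 3.104 1.832 -0.982
v 2.803 1.83 -0.713
v 2.571 1.631 -0.449
v 2.472 1.289 -0.259
v 2.531 0.895 -0.196
v 2.733 0.554 -0.275
v 3.023 0.359 -0.475
v 3.325 0.361 -0.744
v 3.557 0.559 -1.008
v 3.656 0.902 -1.198
v -1.146 3.116 -2.584
v -0.603 3.469 -1.796
v -1.111 2.177 -0.868
v -1.654 1.824 -1.656
v -1.18 3.72 -1.763
v -1.688 2.428 -0.834
v -1.744 3.74 -2.043
v -2.253 2.448 -1.115
v -2.08 3.522 -2.53
v -2.588 2.23 -1.602
v -2.059 3.149 -3.038
v -2.567 1.857 -2.11
v -1.689 2.763 -3.372
v -2.197 1.471 -2.444
v -1.112 2.512 -3.406
v -1.62 1.22 -2.477
v -0.547 2.492 -3.125
v -1.056 1.2 -2.197
v -0.212 2.71 -2.638
v -0.72 1.418 -1.71
v -0.233 3.083 -2.13
v -0.741 1.791 -1.202
v 0.71 -0.423 -0.814
v 1.005 -0.401 -0.339
v -0.15 0.103 -0.306
v 1.064 -0.214 -0.434
v 1.068 -0.058 -0.587
v 1.019 0.042 -0.775
v 0.922 0.072 -0.968
v 0.793 0.026 -1.139
v 0.652 -0.089 -1.26
v 0.519 -0.254 -1.313
v 0.416 -0.445 -1.29
v 0.357 -0.633 -1.195
v 0.352 -0.789 -1.042
v 0.402 -0.889 -0.854
v 0.498 -0.918 -0.661
v 0.627 -0.872 -0.49
v 0.769 -0.758 -0.369
v 0.901 -0.593 -0.316
v -1.505 3.175 0.761
v -0.776 3.518 0.964
v -1.064 1.982 1.196
v -0.335 2.325 1.399
v -1.019 2.518 1.829
v -1.291 3.256 1.56
v -0.549 2.244 0.6
v -0.821 2.982 0.331
v -0.185 2.943 0.864
v -0.476 3.112 1.623
v -1.364 2.388 0.537
v -1.655 2.557 1.296
f 2 1 4
f 2 4 3
f 4 1 5
f 4 5 3
f 5 1 6
f 5 6 3
f 6 1 7
f 6 7 3
f 7 1 8
f 7 8 3
f 8 1 9
f 8 9 3
f 9 1 10
f 9 10 3
f 10 1 11
f 10 11 3
f 11 1 2
f 11 2 3
f 13 12 15
f 13 15 14
f 15 12 16
f 15 16 14
f 16 12 17
f 16 17 14
f 17 12 18
f 17 18 14
f 18 12 19
f 18 19 14
f 19 12 20
f 19 20 14
f 20 12 21
f 20 21 14
f 21 12 22
f 21 22 14
f 22 12 23
f 22 23 14
f 23 12 24
f 23 24 14
f 24 12 25
f 24 25 14
f 25 12 13
f 25 13 14
f 27 26 30
f 27 30 28
f 28 30 31
f 28 31 29
f 30 26 32
f 30 32 31
f 31 32 33
f 31 33 29
f 32 26 34
f 32 34 33
f 33 34 35
f 33 35 29
f 34 26 36
f 34 36 35
f 35 36 37
f 35 37 29
f 36 26 38
f 36 38 37
f 37 38 39
f 37 39 29
f 38 26 40
f 38 40 39
f 39 40 41
f 39 41 29
f 40 26 42
f 40 42 41
f 41 42 43
f 41 43 29
f 42 26 44
f 42 44 43
f 43 44 45
f 43 45 29
f 44 26 46
f 44 46 45
f 45 46 47
f 45 47 29
f 46 26 27
f 46 27 47
f 47 27 28
f 47 28 29
f 49 48 51
f 49 51 50
f 51 48 52
f 51 52 50
f 52 48 53
f 52 53 50
f 53 48 54
f 53 54 50
f 54 48 55
f 54 55 50
f 55 48 56
f 55 56 50
f 56 48 57
f 56 57 50
f 57 48 58
f 57 58 50
f 58 48 59
f 58 59 50
f 59 48 60
f 59 60 50
f 60 48 61
f 60 61 50
f 61 48 62
f 61 62 50
f 62 48 63
f 62 63 50
f 63 48 64
f 63 64 50
f 64 48 65
f 64 65 50
f 65 48 49
f 65 49 50
f 66 77 71
f 66 71 67
f 66 67 73
f 66 73 76
f 66 76 77
f 67 71 75
f 71 77 70
f 77 76 68
f 76 73 72
f 73 67 74
f 69 75 70
f 69 70 68
f 69 68 72
f 69 72 74
f 69 74 75
f 70 75 71
f 68 70 77
f 72 68 76
f 74 72 73
f 75 74 67



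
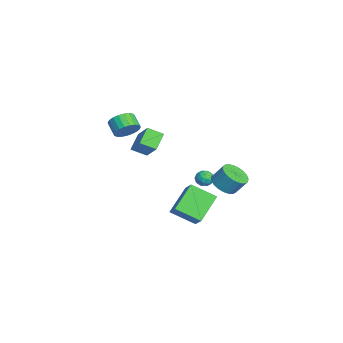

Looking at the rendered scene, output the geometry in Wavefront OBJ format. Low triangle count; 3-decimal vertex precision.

v -0.71 -0.393 -3.926
v -1.998 0.712 -2.723
v -0.249 1.083 -4.787
v -1.537 2.188 -3.585
v 0.297 -0.188 -3.035
v -0.991 0.917 -1.833
v 0.758 1.288 -3.897
v -0.53 2.393 -2.694
v 1.871 -1.969 2.519
v 1.707 -2.876 2.978
v 1.046 -1.455 3.238
v 0.882 -2.361 3.698
v 3.198 -1.579 3.762
v 3.034 -2.485 4.222
v 2.373 -1.064 4.482
v 2.209 -1.971 4.941
v 2.506 2.321 0.207
v 3.272 1.885 0.332
v 3.48 2.524 1.278
v 2.714 2.959 1.153
v 3.378 2.168 0.118
v 3.586 2.806 1.064
v 3.333 2.477 -0.081
v 3.542 3.115 0.865
v 3.146 2.759 -0.23
v 3.354 3.397 0.716
v 2.847 2.965 -0.303
v 3.056 3.604 0.643
v 2.49 3.06 -0.288
v 2.698 3.698 0.658
v 2.135 3.027 -0.188
v 2.344 3.665 0.758
v 1.845 2.872 -0.019
v 2.053 3.51 0.927
v 1.668 2.622 0.189
v 1.877 3.26 1.135
v 1.637 2.319 0.4
v 1.845 2.958 1.346
v 1.756 2.017 0.577
v 1.964 2.655 1.523
v 2.004 1.768 0.691
v 2.212 2.406 1.637
v 2.339 1.614 0.721
v 2.548 2.252 1.667
v 2.703 1.582 0.662
v 2.912 2.22 1.608
v 3.033 1.678 0.525
v 3.242 2.316 1.47
v -2.221 -2.691 2.293
v -1.926 -2.246 2.942
v -2.724 -2.524 3.495
v -3.019 -2.969 2.847
v -2.124 -2.01 2.776
v -2.921 -2.289 3.33
v -2.338 -1.892 2.526
v -3.135 -2.171 3.08
v -2.532 -1.912 2.237
v -3.329 -2.191 2.791
v -2.673 -2.067 1.957
v -3.47 -2.345 2.511
v -2.735 -2.33 1.735
v -3.532 -2.608 2.289
v -2.709 -2.655 1.61
v -3.506 -2.933 2.164
v -2.598 -2.986 1.603
v -3.395 -3.264 2.157
v -2.422 -3.266 1.715
v -3.22 -3.544 2.269
v -2.212 -3.447 1.927
v -3.009 -3.725 2.481
v -2.003 -3.497 2.203
v -2.8 -3.775 2.756
v -1.832 -3.408 2.494
v -2.629 -3.686 3.048
v -1.728 -3.194 2.75
v -2.525 -3.473 3.304
v -1.71 -2.894 2.928
v -2.507 -3.172 3.481
v -1.78 -2.559 2.995
v -2.577 -2.837 3.549
v -4.021 2.695 -3.104
v -3.739 2.432 -3.603
v -4.041 1.788 -2.637
v -3.759 1.525 -3.136
v -3.44 1.926 -2.769
v -3.427 2.487 -3.057
v -4.353 1.733 -3.183
v -4.34 2.294 -3.471
v -3.944 1.837 -3.652
v -3.38 1.956 -3.396
v -4.4 2.264 -2.844
v -3.836 2.383 -2.588
v -3.878 2.643 -3.395
v -3.902 1.577 -2.845
v -3.714 1.812 -2.63
v -3.549 1.658 -2.923
v -3.695 2.675 -3.074
v -3.529 2.521 -3.367
v -3.353 2.223 -2.877
v -4.251 1.699 -2.873
v -4.085 1.545 -3.166
v -4.231 2.562 -3.317
v -4.066 2.408 -3.61
v -4.427 1.997 -3.363
v -3.833 2.139 -3.717
v -3.845 1.606 -3.442
v -4.194 1.728 -3.469
v -4.187 2.058 -3.639
v -3.501 2.209 -3.566
v -3.513 1.676 -3.292
v -3.326 1.911 -3.076
v -3.318 2.241 -3.246
v -3.622 1.859 -3.595
v -4.267 2.544 -2.948
v -4.279 2.011 -2.674
v -4.462 1.979 -2.994
v -4.454 2.309 -3.164
v -3.935 2.614 -2.798
v -3.947 2.081 -2.523
v -3.593 2.162 -2.601
v -3.586 2.492 -2.771
v -4.158 2.361 -2.645
f 2 4 1
f 5 2 1
f 1 4 3
f 3 5 1
f 2 8 4
f 6 2 5
f 6 8 2
f 4 8 3
f 7 5 3
f 3 8 7
f 7 6 5
f 8 6 7
f 10 12 9
f 13 10 9
f 9 12 11
f 11 13 9
f 10 16 12
f 14 10 13
f 14 16 10
f 12 16 11
f 15 13 11
f 11 16 15
f 15 14 13
f 16 14 15
f 18 17 21
f 18 21 19
f 19 21 22
f 19 22 20
f 21 17 23
f 21 23 22
f 22 23 24
f 22 24 20
f 23 17 25
f 23 25 24
f 24 25 26
f 24 26 20
f 25 17 27
f 25 27 26
f 26 27 28
f 26 28 20
f 27 17 29
f 27 29 28
f 28 29 30
f 28 30 20
f 29 17 31
f 29 31 30
f 30 31 32
f 30 32 20
f 31 17 33
f 31 33 32
f 32 33 34
f 32 34 20
f 33 17 35
f 33 35 34
f 34 35 36
f 34 36 20
f 35 17 37
f 35 37 36
f 36 37 38
f 36 38 20
f 37 17 39
f 37 39 38
f 38 39 40
f 38 40 20
f 39 17 41
f 39 41 40
f 40 41 42
f 40 42 20
f 41 17 43
f 41 43 42
f 42 43 44
f 42 44 20
f 43 17 45
f 43 45 44
f 44 45 46
f 44 46 20
f 45 17 47
f 45 47 46
f 46 47 48
f 46 48 20
f 47 17 18
f 47 18 48
f 48 18 19
f 48 19 20
f 50 49 53
f 50 53 51
f 51 53 54
f 51 54 52
f 53 49 55
f 53 55 54
f 54 55 56
f 54 56 52
f 55 49 57
f 55 57 56
f 56 57 58
f 56 58 52
f 57 49 59
f 57 59 58
f 58 59 60
f 58 60 52
f 59 49 61
f 59 61 60
f 60 61 62
f 60 62 52
f 61 49 63
f 61 63 62
f 62 63 64
f 62 64 52
f 63 49 65
f 63 65 64
f 64 65 66
f 64 66 52
f 65 49 67
f 65 67 66
f 66 67 68
f 66 68 52
f 67 49 69
f 67 69 68
f 68 69 70
f 68 70 52
f 69 49 71
f 69 71 70
f 70 71 72
f 70 72 52
f 71 49 73
f 71 73 72
f 72 73 74
f 72 74 52
f 73 49 75
f 73 75 74
f 74 75 76
f 74 76 52
f 75 49 77
f 75 77 76
f 76 77 78
f 76 78 52
f 77 49 79
f 77 79 78
f 78 79 80
f 78 80 52
f 79 49 50
f 79 50 80
f 80 50 51
f 80 51 52
f 81 118 97
f 118 92 121
f 97 121 86
f 118 121 97
f 81 97 93
f 97 86 98
f 93 98 82
f 97 98 93
f 81 93 102
f 93 82 103
f 102 103 88
f 93 103 102
f 81 102 114
f 102 88 117
f 114 117 91
f 102 117 114
f 81 114 118
f 114 91 122
f 118 122 92
f 114 122 118
f 82 98 109
f 98 86 112
f 109 112 90
f 98 112 109
f 86 121 99
f 121 92 120
f 99 120 85
f 121 120 99
f 92 122 119
f 122 91 115
f 119 115 83
f 122 115 119
f 91 117 116
f 117 88 104
f 116 104 87
f 117 104 116
f 88 103 108
f 103 82 105
f 108 105 89
f 103 105 108
f 84 110 96
f 110 90 111
f 96 111 85
f 110 111 96
f 84 96 94
f 96 85 95
f 94 95 83
f 96 95 94
f 84 94 101
f 94 83 100
f 101 100 87
f 94 100 101
f 84 101 106
f 101 87 107
f 106 107 89
f 101 107 106
f 84 106 110
f 106 89 113
f 110 113 90
f 106 113 110
f 85 111 99
f 111 90 112
f 99 112 86
f 111 112 99
f 83 95 119
f 95 85 120
f 119 120 92
f 95 120 119
f 87 100 116
f 100 83 115
f 116 115 91
f 100 115 116
f 89 107 108
f 107 87 104
f 108 104 88
f 107 104 108
f 90 113 109
f 113 89 105
f 109 105 82
f 113 105 109



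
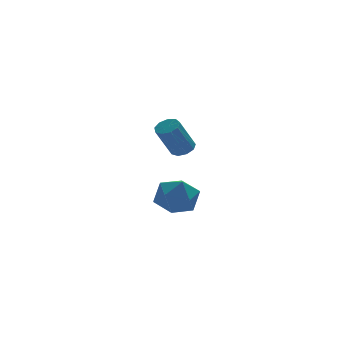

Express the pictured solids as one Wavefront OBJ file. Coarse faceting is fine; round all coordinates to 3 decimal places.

v 1.716 3.114 -0.902
v 2.114 3.777 -1.858
v 2.686 1.523 -1.602
v 3.084 2.186 -2.558
v 3.507 2.422 -1.427
v 2.907 3.405 -0.994
v 1.893 1.895 -2.466
v 1.293 2.878 -2.033
v 2.224 3.024 -2.824
v 3.221 3.35 -2.182
v 1.579 1.95 -1.278
v 2.576 2.276 -0.636
v 1.209 -1.927 3.081
v 1.741 -2.124 3.332
v 0.862 -2.51 4.89
v 0.331 -2.313 4.639
v 1.691 -1.71 3.406
v 0.812 -2.095 4.964
v 1.415 -1.397 3.328
v 0.536 -1.782 4.886
v 1.043 -1.332 3.134
v 0.164 -1.718 4.692
v 0.749 -1.546 2.916
v -0.13 -1.931 4.474
v 0.671 -1.938 2.774
v -0.208 -2.324 4.332
v 0.844 -2.325 2.776
v -0.035 -2.711 4.335
v 1.189 -2.526 2.921
v 0.31 -2.911 4.479
v 1.543 -2.447 3.141
v 0.664 -2.832 4.699
f 1 12 6
f 1 6 2
f 1 2 8
f 1 8 11
f 1 11 12
f 2 6 10
f 6 12 5
f 12 11 3
f 11 8 7
f 8 2 9
f 4 10 5
f 4 5 3
f 4 3 7
f 4 7 9
f 4 9 10
f 5 10 6
f 3 5 12
f 7 3 11
f 9 7 8
f 10 9 2
f 14 13 17
f 14 17 15
f 15 17 18
f 15 18 16
f 17 13 19
f 17 19 18
f 18 19 20
f 18 20 16
f 19 13 21
f 19 21 20
f 20 21 22
f 20 22 16
f 21 13 23
f 21 23 22
f 22 23 24
f 22 24 16
f 23 13 25
f 23 25 24
f 24 25 26
f 24 26 16
f 25 13 27
f 25 27 26
f 26 27 28
f 26 28 16
f 27 13 29
f 27 29 28
f 28 29 30
f 28 30 16
f 29 13 31
f 29 31 30
f 30 31 32
f 30 32 16
f 31 13 14
f 31 14 32
f 32 14 15
f 32 15 16



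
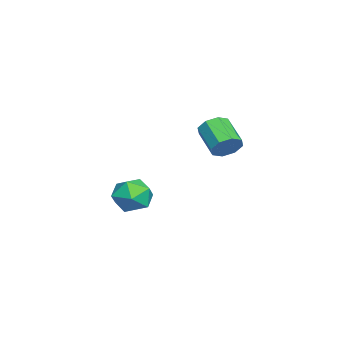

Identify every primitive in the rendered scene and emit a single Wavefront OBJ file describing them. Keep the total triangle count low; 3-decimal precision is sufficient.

v -2.977 -0.085 -4.01
v -2.54 -0.634 -3.423
v -4.22 -0.866 -3.817
v -3.783 -1.415 -3.23
v -3.956 -0.547 -3.001
v -3.189 -0.064 -3.12
v -3.571 -1.436 -4.12
v -2.804 -0.953 -4.239
v -2.908 -1.469 -3.491
v -3.145 -0.92 -2.8
v -3.615 -0.58 -4.44
v -3.852 -0.031 -3.749
v -0.073 3.19 0.491
v 0.351 2.959 0.896
v -0.582 2.359 1.533
v -1.007 2.59 1.129
v 0.174 3.385 1.037
v -0.76 2.785 1.674
v -0.148 3.696 0.859
v -1.082 3.096 1.496
v -0.426 3.711 0.465
v -1.36 3.111 1.102
v -0.498 3.421 0.087
v -1.431 2.821 0.724
v -0.32 2.995 -0.054
v -1.254 2.395 0.583
v 0.002 2.684 0.124
v -0.932 2.084 0.761
v 0.28 2.669 0.518
v -0.654 2.069 1.155
f 1 12 6
f 1 6 2
f 1 2 8
f 1 8 11
f 1 11 12
f 2 6 10
f 6 12 5
f 12 11 3
f 11 8 7
f 8 2 9
f 4 10 5
f 4 5 3
f 4 3 7
f 4 7 9
f 4 9 10
f 5 10 6
f 3 5 12
f 7 3 11
f 9 7 8
f 10 9 2
f 14 13 17
f 14 17 15
f 15 17 18
f 15 18 16
f 17 13 19
f 17 19 18
f 18 19 20
f 18 20 16
f 19 13 21
f 19 21 20
f 20 21 22
f 20 22 16
f 21 13 23
f 21 23 22
f 22 23 24
f 22 24 16
f 23 13 25
f 23 25 24
f 24 25 26
f 24 26 16
f 25 13 27
f 25 27 26
f 26 27 28
f 26 28 16
f 27 13 29
f 27 29 28
f 28 29 30
f 28 30 16
f 29 13 14
f 29 14 30
f 30 14 15
f 30 15 16



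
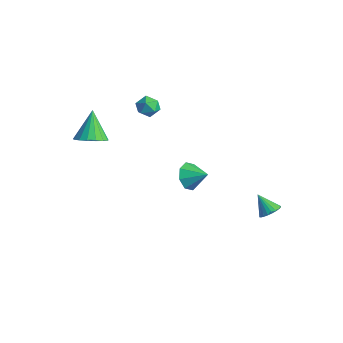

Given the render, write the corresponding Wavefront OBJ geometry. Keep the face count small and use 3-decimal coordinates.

v 2.892 3.282 -3.562
v 3.216 3.771 -3.179
v 2.048 3.038 -2.538
v 3.022 3.919 -3.303
v 2.81 3.971 -3.466
v 2.609 3.917 -3.644
v 2.452 3.767 -3.809
v 2.362 3.543 -3.937
v 2.352 3.28 -4.008
v 2.425 3.017 -4.011
v 2.569 2.794 -3.945
v 2.762 2.645 -3.822
v 2.975 2.594 -3.659
v 3.175 2.647 -3.481
v 3.332 2.797 -3.315
v 3.423 3.021 -3.188
v 3.432 3.285 -3.117
v 3.359 3.548 -3.114
v -3.394 -4.292 1.925
v -2.519 -4.049 2.266
v -4.226 -3.608 3.575
v -2.659 -3.669 2.038
v -2.967 -3.432 1.784
v -3.373 -3.392 1.563
v -3.784 -3.558 1.424
v -4.105 -3.893 1.401
v -4.264 -4.318 1.497
v -4.223 -4.738 1.692
v -3.992 -5.055 1.94
v -3.624 -5.198 2.184
v -3.204 -5.133 2.37
v -2.827 -4.875 2.453
v -2.579 -4.484 2.416
v -4.146 0.12 2.078
v -3.479 0.355 2.403
v -4.241 -0.795 2.937
v -3.574 -0.56 3.262
v -4.21 -0.115 3.313
v -4.151 0.451 2.783
v -3.569 -0.891 2.557
v -3.51 -0.325 2.027
v -3.122 -0.269 2.699
v -3.519 0.21 3.166
v -4.201 -0.65 2.174
v -4.598 -0.171 2.641
v 1.948 -1.519 1.087
v 2.448 -1.643 0.325
v 2.932 -1.021 1.653
v 2.125 -1.018 0.337
v 1.698 -0.686 0.788
v 1.417 -0.842 1.414
v 1.447 -1.395 1.849
v 1.77 -2.021 1.838
v 2.197 -2.352 1.387
v 2.478 -2.196 0.76
f 2 1 4
f 2 4 3
f 4 1 5
f 4 5 3
f 5 1 6
f 5 6 3
f 6 1 7
f 6 7 3
f 7 1 8
f 7 8 3
f 8 1 9
f 8 9 3
f 9 1 10
f 9 10 3
f 10 1 11
f 10 11 3
f 11 1 12
f 11 12 3
f 12 1 13
f 12 13 3
f 13 1 14
f 13 14 3
f 14 1 15
f 14 15 3
f 15 1 16
f 15 16 3
f 16 1 17
f 16 17 3
f 17 1 18
f 17 18 3
f 18 1 2
f 18 2 3
f 20 19 22
f 20 22 21
f 22 19 23
f 22 23 21
f 23 19 24
f 23 24 21
f 24 19 25
f 24 25 21
f 25 19 26
f 25 26 21
f 26 19 27
f 26 27 21
f 27 19 28
f 27 28 21
f 28 19 29
f 28 29 21
f 29 19 30
f 29 30 21
f 30 19 31
f 30 31 21
f 31 19 32
f 31 32 21
f 32 19 33
f 32 33 21
f 33 19 20
f 33 20 21
f 34 45 39
f 34 39 35
f 34 35 41
f 34 41 44
f 34 44 45
f 35 39 43
f 39 45 38
f 45 44 36
f 44 41 40
f 41 35 42
f 37 43 38
f 37 38 36
f 37 36 40
f 37 40 42
f 37 42 43
f 38 43 39
f 36 38 45
f 40 36 44
f 42 40 41
f 43 42 35
f 47 46 49
f 47 49 48
f 49 46 50
f 49 50 48
f 50 46 51
f 50 51 48
f 51 46 52
f 51 52 48
f 52 46 53
f 52 53 48
f 53 46 54
f 53 54 48
f 54 46 55
f 54 55 48
f 55 46 47
f 55 47 48



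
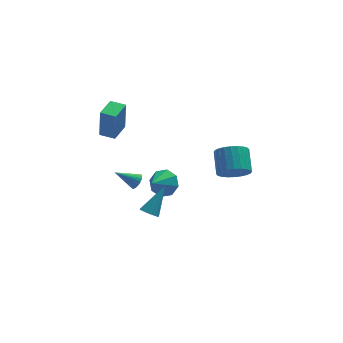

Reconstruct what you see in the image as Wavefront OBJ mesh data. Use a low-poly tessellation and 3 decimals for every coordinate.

v -2.856 3.153 -0.248
v -2.801 3.027 1.758
v -3.682 3.677 -0.192
v -3.627 3.551 1.814
v -2.093 4.349 -0.194
v -2.038 4.223 1.812
v -2.919 4.873 -0.138
v -2.864 4.747 1.868
v -2.049 -4.051 -1.066
v -1.564 -4.105 -1.379
v -1.011 -3.149 0.386
v -1.696 -3.818 -1.463
v -1.941 -3.605 -1.421
v -2.22 -3.534 -1.266
v -2.444 -3.627 -1.047
v -2.543 -3.855 -0.835
v -2.485 -4.145 -0.696
v -2.289 -4.405 -0.674
v -2.016 -4.553 -0.777
v -1.754 -4.542 -0.972
v -1.586 -4.375 -1.196
v 2.939 -2.453 0.333
v 3.532 -2.93 0.952
v 3.633 -1.643 1.845
v 3.041 -1.167 1.227
v 3.784 -2.78 0.707
v 3.886 -1.493 1.601
v 3.908 -2.58 0.405
v 4.01 -1.293 1.299
v 3.885 -2.361 0.093
v 3.986 -1.074 0.986
v 3.717 -2.156 -0.183
v 3.819 -0.869 0.71
v 3.431 -1.997 -0.381
v 3.533 -0.71 0.513
v 3.07 -1.907 -0.469
v 3.172 -0.62 0.424
v 2.69 -1.9 -0.436
v 2.791 -0.613 0.458
v 2.347 -1.977 -0.285
v 2.448 -0.69 0.608
v 2.094 -2.127 -0.041
v 2.196 -0.84 0.853
v 1.97 -2.327 0.261
v 2.072 -1.04 1.155
v 1.994 -2.546 0.574
v 2.095 -1.259 1.467
v 2.161 -2.751 0.85
v 2.263 -1.464 1.743
v 2.447 -2.91 1.047
v 2.549 -1.623 1.941
v 2.808 -3 1.136
v 2.91 -1.713 2.029
v 3.189 -3.007 1.102
v 3.29 -1.72 1.996
v -2.072 0.233 -1.853
v -1.824 0.619 -1.568
v -3.288 0.387 -1.007
v -1.923 0.737 -1.732
v -2.047 0.769 -1.916
v -2.176 0.707 -2.089
v -2.287 0.564 -2.222
v -2.36 0.363 -2.291
v -2.384 0.14 -2.284
v -2.353 -0.067 -2.203
v -2.274 -0.223 -2.061
v -2.16 -0.299 -1.883
v -2.031 -0.284 -1.701
v -1.909 -0.179 -1.544
v -1.815 -0.003 -1.441
v -1.765 0.214 -1.409
v -1.769 0.434 -1.454
v -0.382 1.041 -2.884
v 0.351 0.432 -2.772
v -1.238 0.159 -2.076
v 0.325 0.941 -2.243
v -0.115 1.509 -2.089
v -0.712 1.802 -2.401
v -1.116 1.65 -2.996
v -1.09 1.141 -3.525
v -0.649 0.573 -3.678
v -0.053 0.279 -3.366
f 2 4 1
f 5 2 1
f 1 4 3
f 3 5 1
f 2 8 4
f 6 2 5
f 6 8 2
f 4 8 3
f 7 5 3
f 3 8 7
f 7 6 5
f 8 6 7
f 10 9 12
f 10 12 11
f 12 9 13
f 12 13 11
f 13 9 14
f 13 14 11
f 14 9 15
f 14 15 11
f 15 9 16
f 15 16 11
f 16 9 17
f 16 17 11
f 17 9 18
f 17 18 11
f 18 9 19
f 18 19 11
f 19 9 20
f 19 20 11
f 20 9 21
f 20 21 11
f 21 9 10
f 21 10 11
f 23 22 26
f 23 26 24
f 24 26 27
f 24 27 25
f 26 22 28
f 26 28 27
f 27 28 29
f 27 29 25
f 28 22 30
f 28 30 29
f 29 30 31
f 29 31 25
f 30 22 32
f 30 32 31
f 31 32 33
f 31 33 25
f 32 22 34
f 32 34 33
f 33 34 35
f 33 35 25
f 34 22 36
f 34 36 35
f 35 36 37
f 35 37 25
f 36 22 38
f 36 38 37
f 37 38 39
f 37 39 25
f 38 22 40
f 38 40 39
f 39 40 41
f 39 41 25
f 40 22 42
f 40 42 41
f 41 42 43
f 41 43 25
f 42 22 44
f 42 44 43
f 43 44 45
f 43 45 25
f 44 22 46
f 44 46 45
f 45 46 47
f 45 47 25
f 46 22 48
f 46 48 47
f 47 48 49
f 47 49 25
f 48 22 50
f 48 50 49
f 49 50 51
f 49 51 25
f 50 22 52
f 50 52 51
f 51 52 53
f 51 53 25
f 52 22 54
f 52 54 53
f 53 54 55
f 53 55 25
f 54 22 23
f 54 23 55
f 55 23 24
f 55 24 25
f 57 56 59
f 57 59 58
f 59 56 60
f 59 60 58
f 60 56 61
f 60 61 58
f 61 56 62
f 61 62 58
f 62 56 63
f 62 63 58
f 63 56 64
f 63 64 58
f 64 56 65
f 64 65 58
f 65 56 66
f 65 66 58
f 66 56 67
f 66 67 58
f 67 56 68
f 67 68 58
f 68 56 69
f 68 69 58
f 69 56 70
f 69 70 58
f 70 56 71
f 70 71 58
f 71 56 72
f 71 72 58
f 72 56 57
f 72 57 58
f 74 73 76
f 74 76 75
f 76 73 77
f 76 77 75
f 77 73 78
f 77 78 75
f 78 73 79
f 78 79 75
f 79 73 80
f 79 80 75
f 80 73 81
f 80 81 75
f 81 73 82
f 81 82 75
f 82 73 74
f 82 74 75



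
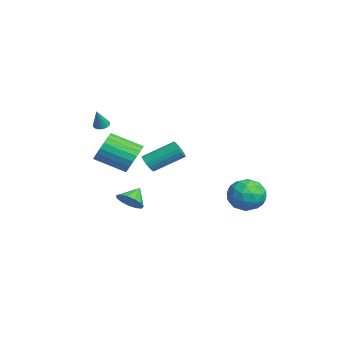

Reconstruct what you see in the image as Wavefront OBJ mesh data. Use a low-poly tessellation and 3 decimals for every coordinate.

v 2.133 4.783 -0.952
v 3.303 4.488 -1.039
v 1.637 3.012 -1.621
v 2.807 2.717 -1.708
v 2.299 2.862 -0.62
v 2.605 3.956 -0.207
v 2.335 3.544 -2.453
v 2.641 4.638 -2.04
v 3.427 3.722 -1.967
v 3.405 3.3 -0.834
v 1.535 4.2 -1.826
v 1.513 3.778 -0.693
v 2.762 4.791 -0.937
v 2.178 2.709 -1.723
v 1.88 2.794 -1.084
v 2.567 2.621 -1.135
v 2.352 4.478 -0.448
v 3.039 4.304 -0.499
v 2.449 3.349 -0.253
v 1.901 3.196 -2.161
v 2.588 3.022 -2.212
v 2.373 4.879 -1.525
v 3.06 4.706 -1.576
v 2.491 4.151 -2.407
v 3.522 4.167 -1.533
v 3.23 3.127 -1.927
v 2.953 3.613 -2.365
v 3.133 4.256 -2.122
v 3.509 3.919 -0.867
v 3.217 2.879 -1.261
v 2.919 2.964 -0.621
v 3.099 3.607 -0.378
v 3.582 3.47 -1.413
v 1.723 4.621 -1.399
v 1.431 3.581 -1.793
v 1.841 3.893 -2.282
v 2.021 4.536 -2.039
v 1.71 4.373 -0.733
v 1.418 3.333 -1.127
v 1.807 3.244 -0.538
v 1.987 3.887 -0.295
v 1.358 4.03 -1.247
v 0.758 -2.316 1.081
v 1.674 -2.297 1.613
v 1.179 -4.085 2.531
v 0.262 -4.104 1.999
v 1.405 -2.081 1.887
v 0.909 -3.869 2.806
v 1.023 -1.906 2.022
v 0.527 -3.694 2.94
v 0.596 -1.802 1.994
v 0.1 -3.59 2.912
v 0.197 -1.787 1.808
v -0.299 -3.575 2.726
v -0.106 -1.863 1.496
v -0.602 -3.651 2.415
v -0.259 -2.018 1.113
v -0.755 -3.805 2.031
v -0.236 -2.224 0.724
v -0.732 -4.012 1.642
v -0.041 -2.446 0.397
v -0.537 -4.234 1.315
v 0.292 -2.646 0.188
v -0.204 -4.433 1.106
v 0.705 -2.788 0.133
v 0.209 -4.576 1.052
v 1.128 -2.849 0.243
v 0.632 -4.637 1.161
v 1.486 -2.818 0.497
v 0.991 -4.606 1.415
v 1.719 -2.7 0.852
v 1.223 -4.488 1.771
v 1.786 -2.516 1.247
v 1.29 -4.303 2.165
v -3.497 -3.829 2.438
v -3.122 -3.495 2.35
v -2.923 -4.151 3.662
v -3.278 -3.369 2.456
v -3.477 -3.334 2.559
v -3.681 -3.397 2.638
v -3.848 -3.545 2.677
v -3.945 -3.75 2.669
v -3.954 -3.97 2.615
v -3.873 -4.162 2.526
v -3.717 -4.289 2.42
v -3.518 -4.324 2.317
v -3.314 -4.261 2.238
v -3.147 -4.112 2.199
v -3.05 -3.907 2.207
v -3.041 -3.687 2.261
v -0.449 -1.462 0.267
v -0.232 -1.152 -0.262
v -0.115 0.652 0.844
v -0.331 0.342 1.373
v -0.5 -1.121 -0.284
v -0.382 0.683 0.822
v -0.758 -1.149 -0.211
v -0.641 0.655 0.895
v -0.964 -1.231 -0.055
v -0.846 0.573 1.051
v -1.08 -1.353 0.156
v -0.962 0.451 1.262
v -1.087 -1.494 0.387
v -0.969 0.311 1.493
v -0.983 -1.63 0.596
v -0.866 0.175 1.703
v -0.788 -1.736 0.749
v -0.67 0.069 1.855
v -0.533 -1.795 0.819
v -0.416 0.01 1.925
v -0.264 -1.797 0.793
v -0.147 0.008 1.899
v -0.027 -1.741 0.676
v 0.09 0.064 1.782
v 0.137 -1.636 0.488
v 0.255 0.169 1.595
v 0.2 -1.502 0.263
v 0.317 0.303 1.369
v 0.151 -1.361 0.037
v 0.268 0.444 1.143
v -0.002 -1.237 -0.148
v 0.115 0.568 0.958
v -1.022 -2.453 -2.889
v -0.274 -2.229 -2.443
v -1.698 -1.787 -2.091
v -0.341 -1.872 -2.797
v -0.625 -1.7 -3.181
v -1.034 -1.767 -3.472
v -1.44 -2.051 -3.578
v -1.714 -2.464 -3.465
v -1.767 -2.872 -3.17
v -1.584 -3.148 -2.786
v -1.223 -3.203 -2.434
v -0.798 -3.02 -2.227
v -0.444 -2.656 -2.23
f 1 38 17
f 38 12 41
f 17 41 6
f 38 41 17
f 1 17 13
f 17 6 18
f 13 18 2
f 17 18 13
f 1 13 22
f 13 2 23
f 22 23 8
f 13 23 22
f 1 22 34
f 22 8 37
f 34 37 11
f 22 37 34
f 1 34 38
f 34 11 42
f 38 42 12
f 34 42 38
f 2 18 29
f 18 6 32
f 29 32 10
f 18 32 29
f 6 41 19
f 41 12 40
f 19 40 5
f 41 40 19
f 12 42 39
f 42 11 35
f 39 35 3
f 42 35 39
f 11 37 36
f 37 8 24
f 36 24 7
f 37 24 36
f 8 23 28
f 23 2 25
f 28 25 9
f 23 25 28
f 4 30 16
f 30 10 31
f 16 31 5
f 30 31 16
f 4 16 14
f 16 5 15
f 14 15 3
f 16 15 14
f 4 14 21
f 14 3 20
f 21 20 7
f 14 20 21
f 4 21 26
f 21 7 27
f 26 27 9
f 21 27 26
f 4 26 30
f 26 9 33
f 30 33 10
f 26 33 30
f 5 31 19
f 31 10 32
f 19 32 6
f 31 32 19
f 3 15 39
f 15 5 40
f 39 40 12
f 15 40 39
f 7 20 36
f 20 3 35
f 36 35 11
f 20 35 36
f 9 27 28
f 27 7 24
f 28 24 8
f 27 24 28
f 10 33 29
f 33 9 25
f 29 25 2
f 33 25 29
f 44 43 47
f 44 47 45
f 45 47 48
f 45 48 46
f 47 43 49
f 47 49 48
f 48 49 50
f 48 50 46
f 49 43 51
f 49 51 50
f 50 51 52
f 50 52 46
f 51 43 53
f 51 53 52
f 52 53 54
f 52 54 46
f 53 43 55
f 53 55 54
f 54 55 56
f 54 56 46
f 55 43 57
f 55 57 56
f 56 57 58
f 56 58 46
f 57 43 59
f 57 59 58
f 58 59 60
f 58 60 46
f 59 43 61
f 59 61 60
f 60 61 62
f 60 62 46
f 61 43 63
f 61 63 62
f 62 63 64
f 62 64 46
f 63 43 65
f 63 65 64
f 64 65 66
f 64 66 46
f 65 43 67
f 65 67 66
f 66 67 68
f 66 68 46
f 67 43 69
f 67 69 68
f 68 69 70
f 68 70 46
f 69 43 71
f 69 71 70
f 70 71 72
f 70 72 46
f 71 43 73
f 71 73 72
f 72 73 74
f 72 74 46
f 73 43 44
f 73 44 74
f 74 44 45
f 74 45 46
f 76 75 78
f 76 78 77
f 78 75 79
f 78 79 77
f 79 75 80
f 79 80 77
f 80 75 81
f 80 81 77
f 81 75 82
f 81 82 77
f 82 75 83
f 82 83 77
f 83 75 84
f 83 84 77
f 84 75 85
f 84 85 77
f 85 75 86
f 85 86 77
f 86 75 87
f 86 87 77
f 87 75 88
f 87 88 77
f 88 75 89
f 88 89 77
f 89 75 90
f 89 90 77
f 90 75 76
f 90 76 77
f 92 91 95
f 92 95 93
f 93 95 96
f 93 96 94
f 95 91 97
f 95 97 96
f 96 97 98
f 96 98 94
f 97 91 99
f 97 99 98
f 98 99 100
f 98 100 94
f 99 91 101
f 99 101 100
f 100 101 102
f 100 102 94
f 101 91 103
f 101 103 102
f 102 103 104
f 102 104 94
f 103 91 105
f 103 105 104
f 104 105 106
f 104 106 94
f 105 91 107
f 105 107 106
f 106 107 108
f 106 108 94
f 107 91 109
f 107 109 108
f 108 109 110
f 108 110 94
f 109 91 111
f 109 111 110
f 110 111 112
f 110 112 94
f 111 91 113
f 111 113 112
f 112 113 114
f 112 114 94
f 113 91 115
f 113 115 114
f 114 115 116
f 114 116 94
f 115 91 117
f 115 117 116
f 116 117 118
f 116 118 94
f 117 91 119
f 117 119 118
f 118 119 120
f 118 120 94
f 119 91 121
f 119 121 120
f 120 121 122
f 120 122 94
f 121 91 92
f 121 92 122
f 122 92 93
f 122 93 94
f 124 123 126
f 124 126 125
f 126 123 127
f 126 127 125
f 127 123 128
f 127 128 125
f 128 123 129
f 128 129 125
f 129 123 130
f 129 130 125
f 130 123 131
f 130 131 125
f 131 123 132
f 131 132 125
f 132 123 133
f 132 133 125
f 133 123 134
f 133 134 125
f 134 123 135
f 134 135 125
f 135 123 124
f 135 124 125



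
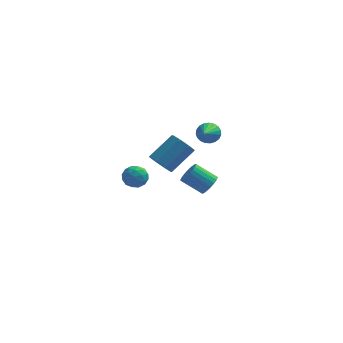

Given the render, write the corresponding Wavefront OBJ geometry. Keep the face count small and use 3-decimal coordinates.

v -1.692 -3.81 3.454
v -1.196 -3.501 3.952
v -0.744 -4.259 2.788
v -0.248 -3.95 3.286
v -0.689 -4.541 3.5
v -1.274 -4.263 3.912
v -0.666 -3.497 2.828
v -1.251 -3.219 3.24
v -0.561 -3.307 3.565
v -0.576 -3.953 3.98
v -1.364 -3.807 2.76
v -1.379 -4.453 3.175
v -1.527 -3.616 3.761
v -0.413 -4.144 2.979
v -0.672 -4.491 3.105
v -0.38 -4.31 3.397
v -1.573 -4.064 3.738
v -1.281 -3.882 4.03
v -0.984 -4.494 3.765
v -0.659 -3.878 2.71
v -0.367 -3.696 3.002
v -1.56 -3.45 3.343
v -1.268 -3.269 3.635
v -0.956 -3.266 2.975
v -0.862 -3.321 3.826
v -0.306 -3.585 3.435
v -0.551 -3.318 3.166
v -0.895 -3.155 3.408
v -0.871 -3.7 4.07
v -0.314 -3.964 3.679
v -0.573 -4.311 3.805
v -0.917 -4.148 4.047
v -0.498 -3.586 3.843
v -1.626 -3.796 3.061
v -1.069 -4.06 2.67
v -1.023 -3.612 2.693
v -1.367 -3.449 2.935
v -1.634 -4.175 3.305
v -1.078 -4.439 2.914
v -1.045 -4.605 3.332
v -1.389 -4.442 3.574
v -1.442 -4.174 2.897
v 2.89 -2.411 1.988
v 3.302 -2.296 2.543
v 2.122 -2.135 3.386
v 1.71 -2.249 2.832
v 3.265 -2.027 2.438
v 2.084 -1.866 3.282
v 3.162 -1.824 2.257
v 1.982 -1.663 3.1
v 3.013 -1.723 2.028
v 1.832 -1.561 2.872
v 2.843 -1.74 1.793
v 1.662 -1.579 2.637
v 2.68 -1.874 1.591
v 1.5 -1.712 2.435
v 2.554 -2.1 1.459
v 1.374 -1.938 2.302
v 2.486 -2.38 1.417
v 1.306 -2.218 2.261
v 2.488 -2.665 1.475
v 1.308 -2.504 2.318
v 2.56 -2.907 1.621
v 1.379 -2.745 2.464
v 2.689 -3.062 1.831
v 1.508 -2.901 2.674
v 2.852 -3.105 2.068
v 1.671 -2.944 2.911
v 3.022 -3.028 2.291
v 1.841 -2.866 3.134
v 3.169 -2.844 2.462
v 1.989 -2.683 3.305
v 3.268 -2.585 2.551
v 2.088 -2.424 3.394
v -0.396 2.862 0.04
v 0.202 2.959 -0.626
v 1.413 4.015 0.614
v 0.816 3.918 1.28
v -0.26 3.47 -0.61
v 0.951 4.526 0.631
v -0.801 3.625 -0.213
v 0.41 4.68 1.027
v -1.105 3.333 0.332
v 0.106 4.389 1.572
v -0.993 2.765 0.706
v 0.218 3.821 1.946
v -0.531 2.254 0.689
v 0.68 3.31 1.93
v 0.01 2.1 0.293
v 1.221 3.155 1.533
v 0.314 2.391 -0.252
v 1.525 3.447 0.988
v 2.231 4.324 1.941
v 2.66 3.999 1.433
v 2.109 2.536 2.979
v 2.867 4.103 1.635
v 2.965 4.244 1.891
v 2.935 4.4 2.155
v 2.784 4.542 2.382
v 2.537 4.646 2.533
v 2.237 4.695 2.581
v 1.936 4.679 2.519
v 1.686 4.602 2.357
v 1.53 4.477 2.123
v 1.496 4.325 1.858
v 1.588 4.173 1.607
v 1.792 4.047 1.414
v 2.071 3.969 1.312
v 2.378 3.952 1.319
f 1 38 17
f 38 12 41
f 17 41 6
f 38 41 17
f 1 17 13
f 17 6 18
f 13 18 2
f 17 18 13
f 1 13 22
f 13 2 23
f 22 23 8
f 13 23 22
f 1 22 34
f 22 8 37
f 34 37 11
f 22 37 34
f 1 34 38
f 34 11 42
f 38 42 12
f 34 42 38
f 2 18 29
f 18 6 32
f 29 32 10
f 18 32 29
f 6 41 19
f 41 12 40
f 19 40 5
f 41 40 19
f 12 42 39
f 42 11 35
f 39 35 3
f 42 35 39
f 11 37 36
f 37 8 24
f 36 24 7
f 37 24 36
f 8 23 28
f 23 2 25
f 28 25 9
f 23 25 28
f 4 30 16
f 30 10 31
f 16 31 5
f 30 31 16
f 4 16 14
f 16 5 15
f 14 15 3
f 16 15 14
f 4 14 21
f 14 3 20
f 21 20 7
f 14 20 21
f 4 21 26
f 21 7 27
f 26 27 9
f 21 27 26
f 4 26 30
f 26 9 33
f 30 33 10
f 26 33 30
f 5 31 19
f 31 10 32
f 19 32 6
f 31 32 19
f 3 15 39
f 15 5 40
f 39 40 12
f 15 40 39
f 7 20 36
f 20 3 35
f 36 35 11
f 20 35 36
f 9 27 28
f 27 7 24
f 28 24 8
f 27 24 28
f 10 33 29
f 33 9 25
f 29 25 2
f 33 25 29
f 44 43 47
f 44 47 45
f 45 47 48
f 45 48 46
f 47 43 49
f 47 49 48
f 48 49 50
f 48 50 46
f 49 43 51
f 49 51 50
f 50 51 52
f 50 52 46
f 51 43 53
f 51 53 52
f 52 53 54
f 52 54 46
f 53 43 55
f 53 55 54
f 54 55 56
f 54 56 46
f 55 43 57
f 55 57 56
f 56 57 58
f 56 58 46
f 57 43 59
f 57 59 58
f 58 59 60
f 58 60 46
f 59 43 61
f 59 61 60
f 60 61 62
f 60 62 46
f 61 43 63
f 61 63 62
f 62 63 64
f 62 64 46
f 63 43 65
f 63 65 64
f 64 65 66
f 64 66 46
f 65 43 67
f 65 67 66
f 66 67 68
f 66 68 46
f 67 43 69
f 67 69 68
f 68 69 70
f 68 70 46
f 69 43 71
f 69 71 70
f 70 71 72
f 70 72 46
f 71 43 73
f 71 73 72
f 72 73 74
f 72 74 46
f 73 43 44
f 73 44 74
f 74 44 45
f 74 45 46
f 76 75 79
f 76 79 77
f 77 79 80
f 77 80 78
f 79 75 81
f 79 81 80
f 80 81 82
f 80 82 78
f 81 75 83
f 81 83 82
f 82 83 84
f 82 84 78
f 83 75 85
f 83 85 84
f 84 85 86
f 84 86 78
f 85 75 87
f 85 87 86
f 86 87 88
f 86 88 78
f 87 75 89
f 87 89 88
f 88 89 90
f 88 90 78
f 89 75 91
f 89 91 90
f 90 91 92
f 90 92 78
f 91 75 76
f 91 76 92
f 92 76 77
f 92 77 78
f 94 93 96
f 94 96 95
f 96 93 97
f 96 97 95
f 97 93 98
f 97 98 95
f 98 93 99
f 98 99 95
f 99 93 100
f 99 100 95
f 100 93 101
f 100 101 95
f 101 93 102
f 101 102 95
f 102 93 103
f 102 103 95
f 103 93 104
f 103 104 95
f 104 93 105
f 104 105 95
f 105 93 106
f 105 106 95
f 106 93 107
f 106 107 95
f 107 93 108
f 107 108 95
f 108 93 109
f 108 109 95
f 109 93 94
f 109 94 95



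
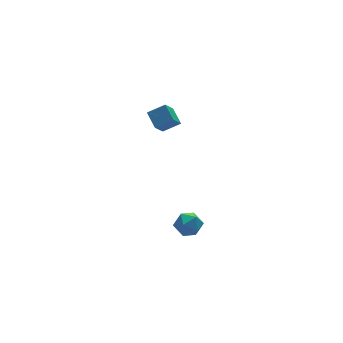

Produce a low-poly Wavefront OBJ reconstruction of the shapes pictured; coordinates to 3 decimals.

v 0.433 -2.245 1.013
v 1.085 -2.535 1.417
v 0.075 -3.485 0.703
v 0.727 -3.775 1.107
v 0.109 -3.428 1.52
v 0.331 -2.662 1.712
v 0.829 -3.358 0.408
v 1.051 -2.592 0.6
v 1.33 -3.223 1.043
v 0.885 -3.266 1.731
v 0.275 -2.754 0.389
v -0.17 -2.797 1.077
v 2.464 3.09 4.184
v 2.428 4.055 4.731
v 1.529 3.358 3.649
v 1.493 4.323 4.196
v 3.147 3.637 3.264
v 3.111 4.602 3.811
v 2.212 3.905 2.729
v 2.176 4.87 3.276
f 1 12 6
f 1 6 2
f 1 2 8
f 1 8 11
f 1 11 12
f 2 6 10
f 6 12 5
f 12 11 3
f 11 8 7
f 8 2 9
f 4 10 5
f 4 5 3
f 4 3 7
f 4 7 9
f 4 9 10
f 5 10 6
f 3 5 12
f 7 3 11
f 9 7 8
f 10 9 2
f 14 16 13
f 17 14 13
f 13 16 15
f 15 17 13
f 14 20 16
f 18 14 17
f 18 20 14
f 16 20 15
f 19 17 15
f 15 20 19
f 19 18 17
f 20 18 19



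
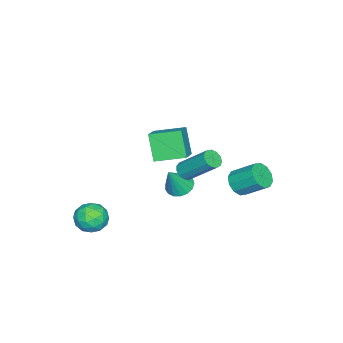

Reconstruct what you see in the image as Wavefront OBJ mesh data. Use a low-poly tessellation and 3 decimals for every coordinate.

v -3.756 -1.389 -2.118
v -4.428 -2.004 -0.612
v -4.345 0.231 -1.72
v -5.018 -0.383 -0.214
v -2.402 -1.077 -1.386
v -3.075 -1.691 0.12
v -2.992 0.544 -0.988
v -3.664 -0.071 0.518
v 2.344 -1.864 -3.583
v 2.758 -2.457 -2.926
v 1.042 -2.763 -3.574
v 1.456 -3.356 -2.917
v 1.198 -2.448 -2.661
v 2.003 -1.893 -2.667
v 1.797 -3.327 -3.833
v 2.602 -2.772 -3.839
v 2.42 -3.362 -3.08
v 2.051 -2.819 -2.356
v 1.749 -2.401 -4.144
v 1.38 -1.858 -3.42
v 2.665 -2.082 -3.256
v 1.135 -3.138 -3.244
v 0.983 -2.605 -3.094
v 1.227 -2.954 -2.708
v 2.221 -1.75 -3.103
v 2.465 -2.099 -2.717
v 1.548 -2.093 -2.561
v 1.335 -3.121 -3.783
v 1.579 -3.47 -3.397
v 2.573 -2.266 -3.792
v 2.817 -2.615 -3.406
v 2.252 -3.127 -3.939
v 2.71 -2.962 -2.96
v 1.945 -3.491 -2.954
v 2.145 -3.474 -3.493
v 2.618 -3.147 -3.496
v 2.493 -2.643 -2.534
v 1.728 -3.171 -2.529
v 1.576 -2.638 -2.379
v 2.049 -2.311 -2.382
v 2.294 -3.175 -2.625
v 2.072 -2.049 -3.971
v 1.307 -2.577 -3.966
v 1.751 -2.909 -4.118
v 2.224 -2.582 -4.121
v 1.855 -1.729 -3.546
v 1.09 -2.258 -3.54
v 1.182 -2.073 -3.004
v 1.655 -1.746 -3.007
v 1.506 -2.045 -3.875
v 1.385 2.373 1.618
v 1.831 2.11 1.856
v 1.941 3.625 3.321
v 1.495 3.887 3.082
v 1.952 2.313 1.637
v 2.061 3.827 3.102
v 1.892 2.534 1.413
v 2.002 4.049 2.878
v 1.671 2.705 1.253
v 1.781 4.219 2.718
v 1.36 2.77 1.209
v 1.47 4.284 2.674
v 1.056 2.709 1.295
v 1.166 4.223 2.76
v 0.857 2.541 1.483
v 0.967 4.056 2.948
v 0.826 2.32 1.714
v 0.936 3.834 3.179
v 0.972 2.116 1.914
v 1.082 3.63 3.379
v 1.249 1.993 2.02
v 1.359 3.508 3.485
v 1.57 1.991 1.998
v 1.679 3.505 3.463
v -3.523 3.252 -2.542
v -2.803 3.011 -2.207
v -2.837 4.307 -1.202
v -3.557 4.548 -1.538
v -2.698 3.32 -2.602
v -2.732 4.616 -1.598
v -2.908 3.604 -2.975
v -2.942 4.9 -1.97
v -3.353 3.753 -3.182
v -3.387 5.048 -2.178
v -3.863 3.71 -3.145
v -3.897 5.006 -2.14
v -4.243 3.493 -2.878
v -4.277 4.789 -1.873
v -4.348 3.184 -2.482
v -4.382 4.48 -1.478
v -4.138 2.9 -2.11
v -4.172 4.196 -1.105
v -3.693 2.752 -1.902
v -3.727 4.047 -0.898
v -3.183 2.794 -1.94
v -3.217 4.09 -0.935
v -0.915 1.06 -1.539
v -0.273 1.418 -1.829
v -0.085 0.8 -0.021
v -0.472 1.7 -1.672
v -0.772 1.835 -1.486
v -1.104 1.792 -1.311
v -1.394 1.581 -1.189
v -1.573 1.251 -1.147
v -1.602 0.877 -1.195
v -1.474 0.545 -1.322
v -1.217 0.331 -1.499
v -0.891 0.283 -1.685
v -0.571 0.414 -1.837
v -0.329 0.692 -1.922
v -0.222 1.055 -1.919
f 2 4 1
f 5 2 1
f 1 4 3
f 3 5 1
f 2 8 4
f 6 2 5
f 6 8 2
f 4 8 3
f 7 5 3
f 3 8 7
f 7 6 5
f 8 6 7
f 9 46 25
f 46 20 49
f 25 49 14
f 46 49 25
f 9 25 21
f 25 14 26
f 21 26 10
f 25 26 21
f 9 21 30
f 21 10 31
f 30 31 16
f 21 31 30
f 9 30 42
f 30 16 45
f 42 45 19
f 30 45 42
f 9 42 46
f 42 19 50
f 46 50 20
f 42 50 46
f 10 26 37
f 26 14 40
f 37 40 18
f 26 40 37
f 14 49 27
f 49 20 48
f 27 48 13
f 49 48 27
f 20 50 47
f 50 19 43
f 47 43 11
f 50 43 47
f 19 45 44
f 45 16 32
f 44 32 15
f 45 32 44
f 16 31 36
f 31 10 33
f 36 33 17
f 31 33 36
f 12 38 24
f 38 18 39
f 24 39 13
f 38 39 24
f 12 24 22
f 24 13 23
f 22 23 11
f 24 23 22
f 12 22 29
f 22 11 28
f 29 28 15
f 22 28 29
f 12 29 34
f 29 15 35
f 34 35 17
f 29 35 34
f 12 34 38
f 34 17 41
f 38 41 18
f 34 41 38
f 13 39 27
f 39 18 40
f 27 40 14
f 39 40 27
f 11 23 47
f 23 13 48
f 47 48 20
f 23 48 47
f 15 28 44
f 28 11 43
f 44 43 19
f 28 43 44
f 17 35 36
f 35 15 32
f 36 32 16
f 35 32 36
f 18 41 37
f 41 17 33
f 37 33 10
f 41 33 37
f 52 51 55
f 52 55 53
f 53 55 56
f 53 56 54
f 55 51 57
f 55 57 56
f 56 57 58
f 56 58 54
f 57 51 59
f 57 59 58
f 58 59 60
f 58 60 54
f 59 51 61
f 59 61 60
f 60 61 62
f 60 62 54
f 61 51 63
f 61 63 62
f 62 63 64
f 62 64 54
f 63 51 65
f 63 65 64
f 64 65 66
f 64 66 54
f 65 51 67
f 65 67 66
f 66 67 68
f 66 68 54
f 67 51 69
f 67 69 68
f 68 69 70
f 68 70 54
f 69 51 71
f 69 71 70
f 70 71 72
f 70 72 54
f 71 51 73
f 71 73 72
f 72 73 74
f 72 74 54
f 73 51 52
f 73 52 74
f 74 52 53
f 74 53 54
f 76 75 79
f 76 79 77
f 77 79 80
f 77 80 78
f 79 75 81
f 79 81 80
f 80 81 82
f 80 82 78
f 81 75 83
f 81 83 82
f 82 83 84
f 82 84 78
f 83 75 85
f 83 85 84
f 84 85 86
f 84 86 78
f 85 75 87
f 85 87 86
f 86 87 88
f 86 88 78
f 87 75 89
f 87 89 88
f 88 89 90
f 88 90 78
f 89 75 91
f 89 91 90
f 90 91 92
f 90 92 78
f 91 75 93
f 91 93 92
f 92 93 94
f 92 94 78
f 93 75 95
f 93 95 94
f 94 95 96
f 94 96 78
f 95 75 76
f 95 76 96
f 96 76 77
f 96 77 78
f 98 97 100
f 98 100 99
f 100 97 101
f 100 101 99
f 101 97 102
f 101 102 99
f 102 97 103
f 102 103 99
f 103 97 104
f 103 104 99
f 104 97 105
f 104 105 99
f 105 97 106
f 105 106 99
f 106 97 107
f 106 107 99
f 107 97 108
f 107 108 99
f 108 97 109
f 108 109 99
f 109 97 110
f 109 110 99
f 110 97 111
f 110 111 99
f 111 97 98
f 111 98 99

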